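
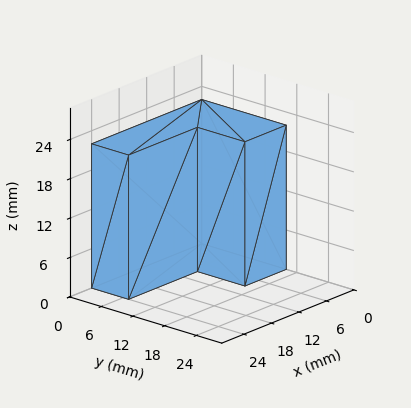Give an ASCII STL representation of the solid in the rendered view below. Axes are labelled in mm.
Reading the render: the shape is an L-shaped prism: outer 24 × 16 mm, arm thicknesses ≈ 7 mm (horizontal) and 9 mm (vertical), extruded 22 mm in z (dimensions read to the nearest mm from the axis ticks). For the STL, each face is triangulated and given an outward normal.

solid part
  facet normal 0.0000 0.0000 -1.0000
    outer loop
      vertex 24.0 7.0 0.0
      vertex 24.0 0.0 0.0
      vertex 0.0 0.0 0.0
    endloop
  endfacet
  facet normal 0.0000 0.0000 -1.0000
    outer loop
      vertex 9.0 7.0 0.0
      vertex 24.0 7.0 0.0
      vertex 0.0 0.0 0.0
    endloop
  endfacet
  facet normal 0.0000 0.0000 -1.0000
    outer loop
      vertex 9.0 16.0 0.0
      vertex 9.0 7.0 0.0
      vertex 0.0 0.0 0.0
    endloop
  endfacet
  facet normal 0.0000 0.0000 -1.0000
    outer loop
      vertex 0.0 16.0 0.0
      vertex 9.0 16.0 0.0
      vertex 0.0 0.0 0.0
    endloop
  endfacet
  facet normal 0.0000 0.0000 1.0000
    outer loop
      vertex 0.0 0.0 22.0
      vertex 24.0 0.0 22.0
      vertex 24.0 7.0 22.0
    endloop
  endfacet
  facet normal 0.0000 0.0000 1.0000
    outer loop
      vertex 0.0 0.0 22.0
      vertex 24.0 7.0 22.0
      vertex 9.0 7.0 22.0
    endloop
  endfacet
  facet normal 0.0000 0.0000 1.0000
    outer loop
      vertex 0.0 0.0 22.0
      vertex 9.0 7.0 22.0
      vertex 9.0 16.0 22.0
    endloop
  endfacet
  facet normal 0.0000 0.0000 1.0000
    outer loop
      vertex 0.0 0.0 22.0
      vertex 9.0 16.0 22.0
      vertex 0.0 16.0 22.0
    endloop
  endfacet
  facet normal 0.0000 -1.0000 0.0000
    outer loop
      vertex 0.0 0.0 0.0
      vertex 24.0 0.0 0.0
      vertex 24.0 0.0 22.0
    endloop
  endfacet
  facet normal 0.0000 -1.0000 0.0000
    outer loop
      vertex 0.0 0.0 0.0
      vertex 24.0 0.0 22.0
      vertex 0.0 0.0 22.0
    endloop
  endfacet
  facet normal 1.0000 0.0000 0.0000
    outer loop
      vertex 24.0 0.0 0.0
      vertex 24.0 7.0 0.0
      vertex 24.0 7.0 22.0
    endloop
  endfacet
  facet normal 1.0000 0.0000 0.0000
    outer loop
      vertex 24.0 0.0 0.0
      vertex 24.0 7.0 22.0
      vertex 24.0 0.0 22.0
    endloop
  endfacet
  facet normal 0.0000 1.0000 0.0000
    outer loop
      vertex 24.0 7.0 0.0
      vertex 9.0 7.0 0.0
      vertex 9.0 7.0 22.0
    endloop
  endfacet
  facet normal 0.0000 1.0000 0.0000
    outer loop
      vertex 24.0 7.0 0.0
      vertex 9.0 7.0 22.0
      vertex 24.0 7.0 22.0
    endloop
  endfacet
  facet normal 1.0000 0.0000 0.0000
    outer loop
      vertex 9.0 7.0 0.0
      vertex 9.0 16.0 0.0
      vertex 9.0 16.0 22.0
    endloop
  endfacet
  facet normal 1.0000 0.0000 0.0000
    outer loop
      vertex 9.0 7.0 0.0
      vertex 9.0 16.0 22.0
      vertex 9.0 7.0 22.0
    endloop
  endfacet
  facet normal 0.0000 1.0000 0.0000
    outer loop
      vertex 9.0 16.0 0.0
      vertex 0.0 16.0 0.0
      vertex 0.0 16.0 22.0
    endloop
  endfacet
  facet normal 0.0000 1.0000 0.0000
    outer loop
      vertex 9.0 16.0 0.0
      vertex 0.0 16.0 22.0
      vertex 9.0 16.0 22.0
    endloop
  endfacet
  facet normal -1.0000 0.0000 0.0000
    outer loop
      vertex 0.0 16.0 0.0
      vertex 0.0 0.0 0.0
      vertex 0.0 0.0 22.0
    endloop
  endfacet
  facet normal -1.0000 0.0000 0.0000
    outer loop
      vertex 0.0 16.0 0.0
      vertex 0.0 0.0 22.0
      vertex 0.0 16.0 22.0
    endloop
  endfacet
endsolid part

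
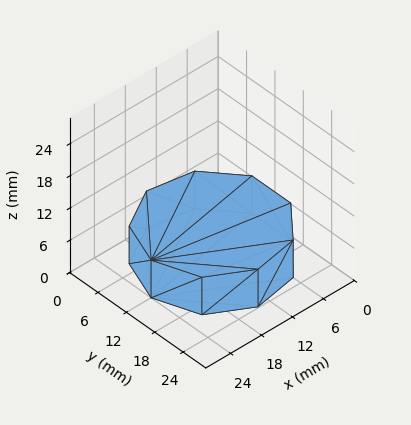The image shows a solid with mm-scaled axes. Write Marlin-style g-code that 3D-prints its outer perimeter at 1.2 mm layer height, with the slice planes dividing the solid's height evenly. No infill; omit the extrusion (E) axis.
Reading the render: the shape is a regular 9-sided prism (a cylinder approximated with 9 flat sides), circumscribed radius ≈ 12 mm, height ≈ 7 mm (dimensions read to the nearest mm from the axis ticks). For the g-code, the solid's height is divided into equal slices at the stated Δz and each level perimeter traced with G1 moves after a G0 lift.

; perimeter-only toolpath
G21 ; units = mm
G90 ; absolute positioning
G28 ; home
; layer 1
G0 Z1.2
G0 X24.0 Y12.0
G1 X21.2 Y19.7
G1 X14.1 Y23.8
G1 X6.0 Y22.4
G1 X0.7 Y16.1
G1 X0.7 Y7.9
G1 X6.0 Y1.6
G1 X14.1 Y0.2
G1 X21.2 Y4.3
G1 X24.0 Y12.0
; layer 2
G0 Z2.3
G0 X24.0 Y12.0
G1 X21.2 Y19.7
G1 X14.1 Y23.8
G1 X6.0 Y22.4
G1 X0.7 Y16.1
G1 X0.7 Y7.9
G1 X6.0 Y1.6
G1 X14.1 Y0.2
G1 X21.2 Y4.3
G1 X24.0 Y12.0
; layer 3
G0 Z3.5
G0 X24.0 Y12.0
G1 X21.2 Y19.7
G1 X14.1 Y23.8
G1 X6.0 Y22.4
G1 X0.7 Y16.1
G1 X0.7 Y7.9
G1 X6.0 Y1.6
G1 X14.1 Y0.2
G1 X21.2 Y4.3
G1 X24.0 Y12.0
; layer 4
G0 Z4.7
G0 X24.0 Y12.0
G1 X21.2 Y19.7
G1 X14.1 Y23.8
G1 X6.0 Y22.4
G1 X0.7 Y16.1
G1 X0.7 Y7.9
G1 X6.0 Y1.6
G1 X14.1 Y0.2
G1 X21.2 Y4.3
G1 X24.0 Y12.0
; layer 5
G0 Z5.8
G0 X24.0 Y12.0
G1 X21.2 Y19.7
G1 X14.1 Y23.8
G1 X6.0 Y22.4
G1 X0.7 Y16.1
G1 X0.7 Y7.9
G1 X6.0 Y1.6
G1 X14.1 Y0.2
G1 X21.2 Y4.3
G1 X24.0 Y12.0
; layer 6
G0 Z7.0
G0 X24.0 Y12.0
G1 X21.2 Y19.7
G1 X14.1 Y23.8
G1 X6.0 Y22.4
G1 X0.7 Y16.1
G1 X0.7 Y7.9
G1 X6.0 Y1.6
G1 X14.1 Y0.2
G1 X21.2 Y4.3
G1 X24.0 Y12.0
M2 ; end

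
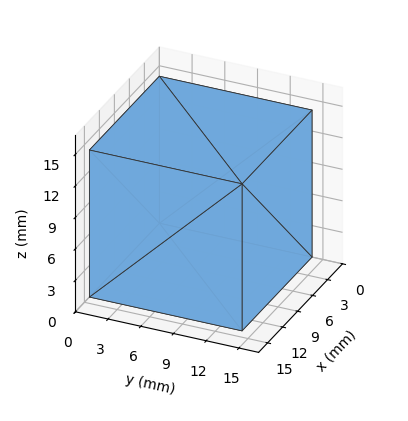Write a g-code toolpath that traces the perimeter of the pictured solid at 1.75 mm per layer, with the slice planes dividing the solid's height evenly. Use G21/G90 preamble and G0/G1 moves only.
Reading the render: the shape is a rectangular box, roughly 14 × 14 mm footprint and 14 mm tall (dimensions read to the nearest mm from the axis ticks). For the g-code, the solid's height is divided into equal slices at the stated Δz and each level perimeter traced with G1 moves after a G0 lift.

; perimeter-only toolpath
G21 ; units = mm
G90 ; absolute positioning
G28 ; home
; layer 1
G0 Z1.75
G0 X0.00 Y0.00
G1 X14.00 Y0.00
G1 X14.00 Y14.00
G1 X0.00 Y14.00
G1 X0.00 Y0.00
; layer 2
G0 Z3.50
G0 X0.00 Y0.00
G1 X14.00 Y0.00
G1 X14.00 Y14.00
G1 X0.00 Y14.00
G1 X0.00 Y0.00
; layer 3
G0 Z5.25
G0 X0.00 Y0.00
G1 X14.00 Y0.00
G1 X14.00 Y14.00
G1 X0.00 Y14.00
G1 X0.00 Y0.00
; layer 4
G0 Z7.00
G0 X0.00 Y0.00
G1 X14.00 Y0.00
G1 X14.00 Y14.00
G1 X0.00 Y14.00
G1 X0.00 Y0.00
; layer 5
G0 Z8.75
G0 X0.00 Y0.00
G1 X14.00 Y0.00
G1 X14.00 Y14.00
G1 X0.00 Y14.00
G1 X0.00 Y0.00
; layer 6
G0 Z10.50
G0 X0.00 Y0.00
G1 X14.00 Y0.00
G1 X14.00 Y14.00
G1 X0.00 Y14.00
G1 X0.00 Y0.00
; layer 7
G0 Z12.25
G0 X0.00 Y0.00
G1 X14.00 Y0.00
G1 X14.00 Y14.00
G1 X0.00 Y14.00
G1 X0.00 Y0.00
; layer 8
G0 Z14.00
G0 X0.00 Y0.00
G1 X14.00 Y0.00
G1 X14.00 Y14.00
G1 X0.00 Y14.00
G1 X0.00 Y0.00
M2 ; end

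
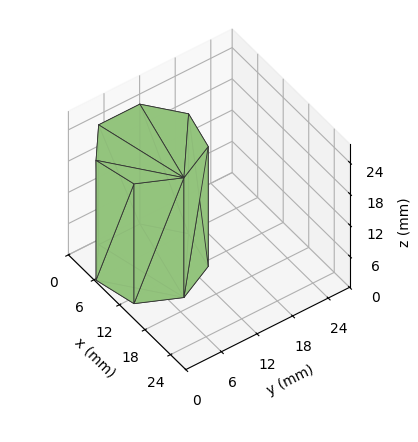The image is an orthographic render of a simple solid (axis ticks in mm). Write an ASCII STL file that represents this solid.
Reading the render: the shape is a regular 7-sided prism (a cylinder approximated with 7 flat sides), circumscribed radius ≈ 8 mm, height ≈ 23 mm (dimensions read to the nearest mm from the axis ticks). For the STL, each face is triangulated and given an outward normal.

solid part
  facet normal 0.0000 0.0000 -1.0000
    outer loop
      vertex 6.220 15.799 0.000
      vertex 12.988 14.255 0.000
      vertex 16.000 8.000 0.000
    endloop
  endfacet
  facet normal 0.0000 0.0000 -1.0000
    outer loop
      vertex 0.792 11.471 0.000
      vertex 6.220 15.799 0.000
      vertex 16.000 8.000 0.000
    endloop
  endfacet
  facet normal 0.0000 0.0000 -1.0000
    outer loop
      vertex 0.792 4.529 0.000
      vertex 0.792 11.471 0.000
      vertex 16.000 8.000 0.000
    endloop
  endfacet
  facet normal 0.0000 0.0000 -1.0000
    outer loop
      vertex 6.220 0.201 0.000
      vertex 0.792 4.529 0.000
      vertex 16.000 8.000 0.000
    endloop
  endfacet
  facet normal 0.0000 0.0000 -1.0000
    outer loop
      vertex 12.988 1.745 0.000
      vertex 6.220 0.201 0.000
      vertex 16.000 8.000 0.000
    endloop
  endfacet
  facet normal 0.0000 0.0000 1.0000
    outer loop
      vertex 16.000 8.000 23.000
      vertex 12.988 14.255 23.000
      vertex 6.220 15.799 23.000
    endloop
  endfacet
  facet normal 0.0000 0.0000 1.0000
    outer loop
      vertex 16.000 8.000 23.000
      vertex 6.220 15.799 23.000
      vertex 0.792 11.471 23.000
    endloop
  endfacet
  facet normal 0.0000 0.0000 1.0000
    outer loop
      vertex 16.000 8.000 23.000
      vertex 0.792 11.471 23.000
      vertex 0.792 4.529 23.000
    endloop
  endfacet
  facet normal 0.0000 0.0000 1.0000
    outer loop
      vertex 16.000 8.000 23.000
      vertex 0.792 4.529 23.000
      vertex 6.220 0.201 23.000
    endloop
  endfacet
  facet normal 0.0000 0.0000 1.0000
    outer loop
      vertex 16.000 8.000 23.000
      vertex 6.220 0.201 23.000
      vertex 12.988 1.745 23.000
    endloop
  endfacet
  facet normal 0.9010 0.4339 0.0000
    outer loop
      vertex 16.000 8.000 0.000
      vertex 12.988 14.255 0.000
      vertex 12.988 14.255 23.000
    endloop
  endfacet
  facet normal 0.9010 0.4339 0.0000
    outer loop
      vertex 16.000 8.000 0.000
      vertex 12.988 14.255 23.000
      vertex 16.000 8.000 23.000
    endloop
  endfacet
  facet normal 0.2224 0.9750 0.0000
    outer loop
      vertex 12.988 14.255 0.000
      vertex 6.220 15.799 0.000
      vertex 6.220 15.799 23.000
    endloop
  endfacet
  facet normal 0.2224 0.9750 0.0000
    outer loop
      vertex 12.988 14.255 0.000
      vertex 6.220 15.799 23.000
      vertex 12.988 14.255 23.000
    endloop
  endfacet
  facet normal -0.6234 0.7819 0.0000
    outer loop
      vertex 6.220 15.799 0.000
      vertex 0.792 11.471 0.000
      vertex 0.792 11.471 23.000
    endloop
  endfacet
  facet normal -0.6234 0.7819 0.0000
    outer loop
      vertex 6.220 15.799 0.000
      vertex 0.792 11.471 23.000
      vertex 6.220 15.799 23.000
    endloop
  endfacet
  facet normal -1.0000 0.0000 0.0000
    outer loop
      vertex 0.792 11.471 0.000
      vertex 0.792 4.529 0.000
      vertex 0.792 4.529 23.000
    endloop
  endfacet
  facet normal -1.0000 0.0000 0.0000
    outer loop
      vertex 0.792 11.471 0.000
      vertex 0.792 4.529 23.000
      vertex 0.792 11.471 23.000
    endloop
  endfacet
  facet normal -0.6234 -0.7819 0.0000
    outer loop
      vertex 0.792 4.529 0.000
      vertex 6.220 0.201 0.000
      vertex 6.220 0.201 23.000
    endloop
  endfacet
  facet normal -0.6234 -0.7819 0.0000
    outer loop
      vertex 0.792 4.529 0.000
      vertex 6.220 0.201 23.000
      vertex 0.792 4.529 23.000
    endloop
  endfacet
  facet normal 0.2224 -0.9750 0.0000
    outer loop
      vertex 6.220 0.201 0.000
      vertex 12.988 1.745 0.000
      vertex 12.988 1.745 23.000
    endloop
  endfacet
  facet normal 0.2224 -0.9750 0.0000
    outer loop
      vertex 6.220 0.201 0.000
      vertex 12.988 1.745 23.000
      vertex 6.220 0.201 23.000
    endloop
  endfacet
  facet normal 0.9010 -0.4339 0.0000
    outer loop
      vertex 12.988 1.745 0.000
      vertex 16.000 8.000 0.000
      vertex 16.000 8.000 23.000
    endloop
  endfacet
  facet normal 0.9010 -0.4339 0.0000
    outer loop
      vertex 12.988 1.745 0.000
      vertex 16.000 8.000 23.000
      vertex 12.988 1.745 23.000
    endloop
  endfacet
endsolid part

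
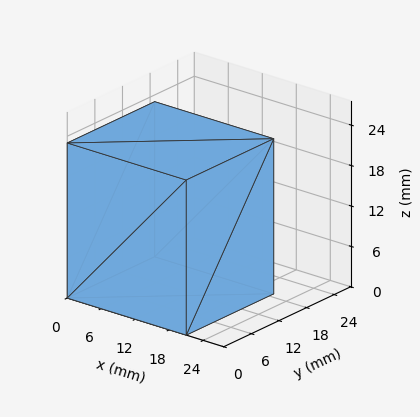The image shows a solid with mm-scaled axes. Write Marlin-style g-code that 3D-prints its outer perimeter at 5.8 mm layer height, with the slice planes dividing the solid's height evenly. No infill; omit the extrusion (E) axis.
Reading the render: the shape is a rectangular box, roughly 21 × 19 mm footprint and 23 mm tall (dimensions read to the nearest mm from the axis ticks). For the g-code, the solid's height is divided into equal slices at the stated Δz and each level perimeter traced with G1 moves after a G0 lift.

; perimeter-only toolpath
G21 ; units = mm
G90 ; absolute positioning
G28 ; home
; layer 1
G0 Z5.8
G0 X0.0 Y0.0
G1 X21.0 Y0.0
G1 X21.0 Y19.0
G1 X0.0 Y19.0
G1 X0.0 Y0.0
; layer 2
G0 Z11.5
G0 X0.0 Y0.0
G1 X21.0 Y0.0
G1 X21.0 Y19.0
G1 X0.0 Y19.0
G1 X0.0 Y0.0
; layer 3
G0 Z17.2
G0 X0.0 Y0.0
G1 X21.0 Y0.0
G1 X21.0 Y19.0
G1 X0.0 Y19.0
G1 X0.0 Y0.0
; layer 4
G0 Z23.0
G0 X0.0 Y0.0
G1 X21.0 Y0.0
G1 X21.0 Y19.0
G1 X0.0 Y19.0
G1 X0.0 Y0.0
M2 ; end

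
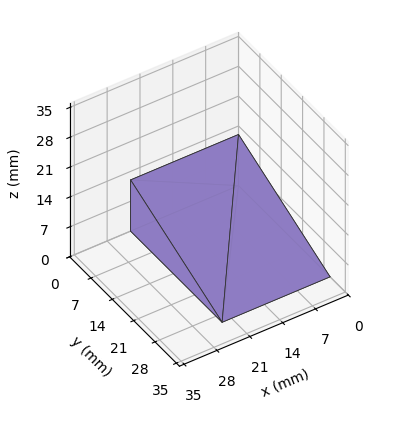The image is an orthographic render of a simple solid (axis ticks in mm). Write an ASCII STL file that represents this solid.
Reading the render: the shape is a wedge (ramp): 23 × 30 mm base, rising to 12 mm along the y=0 edge and sloping linearly to z=0 at y=30 (dimensions read to the nearest mm from the axis ticks). For the STL, each face is triangulated and given an outward normal.

solid part
  facet normal 0.0000 0.0000 -1.0000
    outer loop
      vertex 23.000 30.000 0.000
      vertex 23.000 0.000 0.000
      vertex 0.000 0.000 0.000
    endloop
  endfacet
  facet normal 0.0000 0.0000 -1.0000
    outer loop
      vertex 0.000 30.000 0.000
      vertex 23.000 30.000 0.000
      vertex 0.000 0.000 0.000
    endloop
  endfacet
  facet normal 0.0000 -1.0000 0.0000
    outer loop
      vertex 0.000 0.000 0.000
      vertex 23.000 0.000 0.000
      vertex 23.000 0.000 12.000
    endloop
  endfacet
  facet normal 0.0000 -1.0000 0.0000
    outer loop
      vertex 0.000 0.000 0.000
      vertex 23.000 0.000 12.000
      vertex 0.000 0.000 12.000
    endloop
  endfacet
  facet normal 0.0000 0.3714 0.9285
    outer loop
      vertex 0.000 0.000 12.000
      vertex 23.000 0.000 12.000
      vertex 23.000 30.000 0.000
    endloop
  endfacet
  facet normal 0.0000 0.3714 0.9285
    outer loop
      vertex 0.000 0.000 12.000
      vertex 23.000 30.000 0.000
      vertex 0.000 30.000 0.000
    endloop
  endfacet
  facet normal -1.0000 0.0000 0.0000
    outer loop
      vertex 0.000 0.000 12.000
      vertex 0.000 30.000 0.000
      vertex 0.000 0.000 0.000
    endloop
  endfacet
  facet normal 1.0000 0.0000 0.0000
    outer loop
      vertex 23.000 0.000 0.000
      vertex 23.000 30.000 0.000
      vertex 23.000 0.000 12.000
    endloop
  endfacet
endsolid part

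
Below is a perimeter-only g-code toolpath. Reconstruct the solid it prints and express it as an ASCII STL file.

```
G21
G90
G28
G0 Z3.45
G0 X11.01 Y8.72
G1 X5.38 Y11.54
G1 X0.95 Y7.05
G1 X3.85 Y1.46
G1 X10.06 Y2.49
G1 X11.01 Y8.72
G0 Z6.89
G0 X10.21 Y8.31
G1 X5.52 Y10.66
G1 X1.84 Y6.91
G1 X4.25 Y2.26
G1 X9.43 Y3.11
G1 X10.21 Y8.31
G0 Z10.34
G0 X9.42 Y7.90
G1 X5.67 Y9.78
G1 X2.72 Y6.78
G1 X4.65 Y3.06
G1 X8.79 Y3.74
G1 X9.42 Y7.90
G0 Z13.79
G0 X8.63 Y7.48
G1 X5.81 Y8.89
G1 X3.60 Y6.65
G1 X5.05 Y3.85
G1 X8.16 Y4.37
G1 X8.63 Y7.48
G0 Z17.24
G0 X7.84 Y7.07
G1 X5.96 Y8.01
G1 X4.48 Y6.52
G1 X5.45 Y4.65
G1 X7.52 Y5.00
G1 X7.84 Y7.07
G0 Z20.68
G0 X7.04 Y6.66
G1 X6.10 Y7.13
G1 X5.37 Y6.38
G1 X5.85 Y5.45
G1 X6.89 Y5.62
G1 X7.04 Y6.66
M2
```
solid part
  facet normal 0.0000 0.0000 -1.0000
    outer loop
      vertex 0.07 7.18 0.00
      vertex 5.23 12.42 0.00
      vertex 11.80 9.13 0.00
    endloop
  endfacet
  facet normal 0.0000 0.0000 -1.0000
    outer loop
      vertex 3.45 0.66 0.00
      vertex 0.07 7.18 0.00
      vertex 11.80 9.13 0.00
    endloop
  endfacet
  facet normal 0.0000 0.0000 -1.0000
    outer loop
      vertex 10.70 1.86 0.00
      vertex 3.45 0.66 0.00
      vertex 11.80 9.13 0.00
    endloop
  endfacet
  facet normal 0.4382 0.8751 0.2052
    outer loop
      vertex 11.80 9.13 0.00
      vertex 5.23 12.42 0.00
      vertex 6.25 6.25 24.13
    endloop
  endfacet
  facet normal -0.6974 0.6867 0.2051
    outer loop
      vertex 5.23 12.42 0.00
      vertex 0.07 7.18 0.00
      vertex 6.25 6.25 24.13
    endloop
  endfacet
  facet normal -0.8689 -0.4504 0.2052
    outer loop
      vertex 0.07 7.18 0.00
      vertex 3.45 0.66 0.00
      vertex 6.25 6.25 24.13
    endloop
  endfacet
  facet normal 0.1598 -0.9656 0.2051
    outer loop
      vertex 3.45 0.66 0.00
      vertex 10.70 1.86 0.00
      vertex 6.25 6.25 24.13
    endloop
  endfacet
  facet normal 0.9677 -0.1464 0.2051
    outer loop
      vertex 10.70 1.86 0.00
      vertex 11.80 9.13 0.00
      vertex 6.25 6.25 24.13
    endloop
  endfacet
endsolid part

The G0 Z moves step by Δz≈3.45 mm. The G1 loops shrink linearly with z, so the solid tapers from its base footprint up to z≈24.1. Closing with a flat bottom cap and the tapered top and triangulating gives 8 facets — a regular 5-sided pyramid, base circumscribed radius ≈ 6.25 mm, apex at z ≈ 24.1 mm.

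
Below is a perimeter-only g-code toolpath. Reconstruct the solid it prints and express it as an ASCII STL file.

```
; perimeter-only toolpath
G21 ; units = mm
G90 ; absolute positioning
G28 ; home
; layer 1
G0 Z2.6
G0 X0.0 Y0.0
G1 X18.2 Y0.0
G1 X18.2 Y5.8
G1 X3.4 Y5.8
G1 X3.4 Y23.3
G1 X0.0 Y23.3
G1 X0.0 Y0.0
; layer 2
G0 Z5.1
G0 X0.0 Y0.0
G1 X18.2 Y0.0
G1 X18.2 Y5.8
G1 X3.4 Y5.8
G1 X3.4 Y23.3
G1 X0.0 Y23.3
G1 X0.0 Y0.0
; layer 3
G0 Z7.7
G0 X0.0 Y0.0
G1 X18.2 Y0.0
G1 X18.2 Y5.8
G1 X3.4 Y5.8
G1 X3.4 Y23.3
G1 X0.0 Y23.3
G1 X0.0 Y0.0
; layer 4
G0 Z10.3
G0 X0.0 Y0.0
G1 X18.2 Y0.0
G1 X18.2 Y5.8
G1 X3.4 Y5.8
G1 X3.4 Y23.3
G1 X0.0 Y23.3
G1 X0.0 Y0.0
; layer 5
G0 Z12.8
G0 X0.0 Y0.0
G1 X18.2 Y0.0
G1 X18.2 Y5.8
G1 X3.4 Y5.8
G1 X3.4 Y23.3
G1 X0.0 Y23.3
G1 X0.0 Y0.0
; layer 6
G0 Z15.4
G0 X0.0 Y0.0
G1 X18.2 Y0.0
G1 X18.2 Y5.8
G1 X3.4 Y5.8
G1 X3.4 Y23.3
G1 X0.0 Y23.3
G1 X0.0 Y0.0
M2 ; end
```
solid part
  facet normal 0.0000 0.0000 -1.0000
    outer loop
      vertex 18.2 5.8 0.0
      vertex 18.2 0.0 0.0
      vertex 0.0 0.0 0.0
    endloop
  endfacet
  facet normal 0.0000 0.0000 -1.0000
    outer loop
      vertex 3.4 5.8 0.0
      vertex 18.2 5.8 0.0
      vertex 0.0 0.0 0.0
    endloop
  endfacet
  facet normal 0.0000 0.0000 -1.0000
    outer loop
      vertex 3.4 23.3 0.0
      vertex 3.4 5.8 0.0
      vertex 0.0 0.0 0.0
    endloop
  endfacet
  facet normal 0.0000 0.0000 -1.0000
    outer loop
      vertex 0.0 23.3 0.0
      vertex 3.4 23.3 0.0
      vertex 0.0 0.0 0.0
    endloop
  endfacet
  facet normal 0.0000 0.0000 1.0000
    outer loop
      vertex 0.0 0.0 15.4
      vertex 18.2 0.0 15.4
      vertex 18.2 5.8 15.4
    endloop
  endfacet
  facet normal 0.0000 0.0000 1.0000
    outer loop
      vertex 0.0 0.0 15.4
      vertex 18.2 5.8 15.4
      vertex 3.4 5.8 15.4
    endloop
  endfacet
  facet normal 0.0000 0.0000 1.0000
    outer loop
      vertex 0.0 0.0 15.4
      vertex 3.4 5.8 15.4
      vertex 3.4 23.3 15.4
    endloop
  endfacet
  facet normal 0.0000 0.0000 1.0000
    outer loop
      vertex 0.0 0.0 15.4
      vertex 3.4 23.3 15.4
      vertex 0.0 23.3 15.4
    endloop
  endfacet
  facet normal 0.0000 -1.0000 0.0000
    outer loop
      vertex 0.0 0.0 0.0
      vertex 18.2 0.0 0.0
      vertex 18.2 0.0 15.4
    endloop
  endfacet
  facet normal 0.0000 -1.0000 0.0000
    outer loop
      vertex 0.0 0.0 0.0
      vertex 18.2 0.0 15.4
      vertex 0.0 0.0 15.4
    endloop
  endfacet
  facet normal 1.0000 0.0000 0.0000
    outer loop
      vertex 18.2 0.0 0.0
      vertex 18.2 5.8 0.0
      vertex 18.2 5.8 15.4
    endloop
  endfacet
  facet normal 1.0000 0.0000 0.0000
    outer loop
      vertex 18.2 0.0 0.0
      vertex 18.2 5.8 15.4
      vertex 18.2 0.0 15.4
    endloop
  endfacet
  facet normal 0.0000 1.0000 0.0000
    outer loop
      vertex 18.2 5.8 0.0
      vertex 3.4 5.8 0.0
      vertex 3.4 5.8 15.4
    endloop
  endfacet
  facet normal 0.0000 1.0000 0.0000
    outer loop
      vertex 18.2 5.8 0.0
      vertex 3.4 5.8 15.4
      vertex 18.2 5.8 15.4
    endloop
  endfacet
  facet normal 1.0000 0.0000 0.0000
    outer loop
      vertex 3.4 5.8 0.0
      vertex 3.4 23.3 0.0
      vertex 3.4 23.3 15.4
    endloop
  endfacet
  facet normal 1.0000 0.0000 0.0000
    outer loop
      vertex 3.4 5.8 0.0
      vertex 3.4 23.3 15.4
      vertex 3.4 5.8 15.4
    endloop
  endfacet
  facet normal 0.0000 1.0000 0.0000
    outer loop
      vertex 3.4 23.3 0.0
      vertex 0.0 23.3 0.0
      vertex 0.0 23.3 15.4
    endloop
  endfacet
  facet normal 0.0000 1.0000 0.0000
    outer loop
      vertex 3.4 23.3 0.0
      vertex 0.0 23.3 15.4
      vertex 3.4 23.3 15.4
    endloop
  endfacet
  facet normal -1.0000 0.0000 0.0000
    outer loop
      vertex 0.0 23.3 0.0
      vertex 0.0 0.0 0.0
      vertex 0.0 0.0 15.4
    endloop
  endfacet
  facet normal -1.0000 0.0000 0.0000
    outer loop
      vertex 0.0 23.3 0.0
      vertex 0.0 0.0 15.4
      vertex 0.0 23.3 15.4
    endloop
  endfacet
endsolid part

The G0 Z moves step by Δz≈2.6 mm. Every layer's G1 loop is the same polygon, so the solid is a straight extrusion of it from z=0 to z≈15.4. Closing with flat bottom and top caps and triangulating gives 20 facets — an L-shaped prism: outer 18.2 × 23.3 mm, arm thicknesses ≈ 5.8 mm (horizontal) and 3.4 mm (vertical), extruded 15.4 mm in z.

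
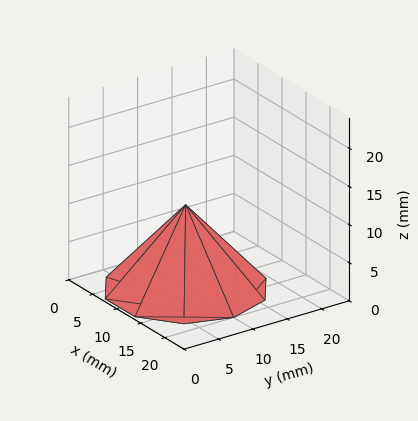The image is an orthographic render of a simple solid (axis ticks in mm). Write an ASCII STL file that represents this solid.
Reading the render: the shape is a regular 10-sided pyramid, base circumscribed radius ≈ 10 mm, apex at z ≈ 11 mm (dimensions read to the nearest mm from the axis ticks). For the STL, each face is triangulated and given an outward normal.

solid part
  facet normal 0.0000 0.0000 -1.0000
    outer loop
      vertex 13.090 19.511 0.000
      vertex 18.090 15.878 0.000
      vertex 20.000 10.000 0.000
    endloop
  endfacet
  facet normal 0.0000 0.0000 -1.0000
    outer loop
      vertex 6.910 19.511 0.000
      vertex 13.090 19.511 0.000
      vertex 20.000 10.000 0.000
    endloop
  endfacet
  facet normal 0.0000 0.0000 -1.0000
    outer loop
      vertex 1.910 15.878 0.000
      vertex 6.910 19.511 0.000
      vertex 20.000 10.000 0.000
    endloop
  endfacet
  facet normal 0.0000 0.0000 -1.0000
    outer loop
      vertex 0.000 10.000 0.000
      vertex 1.910 15.878 0.000
      vertex 20.000 10.000 0.000
    endloop
  endfacet
  facet normal 0.0000 0.0000 -1.0000
    outer loop
      vertex 1.910 4.122 0.000
      vertex 0.000 10.000 0.000
      vertex 20.000 10.000 0.000
    endloop
  endfacet
  facet normal 0.0000 0.0000 -1.0000
    outer loop
      vertex 6.910 0.489 0.000
      vertex 1.910 4.122 0.000
      vertex 20.000 10.000 0.000
    endloop
  endfacet
  facet normal 0.0000 0.0000 -1.0000
    outer loop
      vertex 13.090 0.489 0.000
      vertex 6.910 0.489 0.000
      vertex 20.000 10.000 0.000
    endloop
  endfacet
  facet normal 0.0000 0.0000 -1.0000
    outer loop
      vertex 18.090 4.122 0.000
      vertex 13.090 0.489 0.000
      vertex 20.000 10.000 0.000
    endloop
  endfacet
  facet normal 0.7194 0.2338 0.6540
    outer loop
      vertex 20.000 10.000 0.000
      vertex 18.090 15.878 0.000
      vertex 10.000 10.000 11.000
    endloop
  endfacet
  facet normal 0.4447 0.6120 0.6540
    outer loop
      vertex 18.090 15.878 0.000
      vertex 13.090 19.511 0.000
      vertex 10.000 10.000 11.000
    endloop
  endfacet
  facet normal 0.0000 0.7564 0.6541
    outer loop
      vertex 13.090 19.511 0.000
      vertex 6.910 19.511 0.000
      vertex 10.000 10.000 11.000
    endloop
  endfacet
  facet normal -0.4447 0.6120 0.6540
    outer loop
      vertex 6.910 19.511 0.000
      vertex 1.910 15.878 0.000
      vertex 10.000 10.000 11.000
    endloop
  endfacet
  facet normal -0.7194 0.2338 0.6540
    outer loop
      vertex 1.910 15.878 0.000
      vertex 0.000 10.000 0.000
      vertex 10.000 10.000 11.000
    endloop
  endfacet
  facet normal -0.7194 -0.2338 0.6540
    outer loop
      vertex 0.000 10.000 0.000
      vertex 1.910 4.122 0.000
      vertex 10.000 10.000 11.000
    endloop
  endfacet
  facet normal -0.4447 -0.6120 0.6540
    outer loop
      vertex 1.910 4.122 0.000
      vertex 6.910 0.489 0.000
      vertex 10.000 10.000 11.000
    endloop
  endfacet
  facet normal 0.0000 -0.7564 0.6541
    outer loop
      vertex 6.910 0.489 0.000
      vertex 13.090 0.489 0.000
      vertex 10.000 10.000 11.000
    endloop
  endfacet
  facet normal 0.4447 -0.6120 0.6540
    outer loop
      vertex 13.090 0.489 0.000
      vertex 18.090 4.122 0.000
      vertex 10.000 10.000 11.000
    endloop
  endfacet
  facet normal 0.7194 -0.2338 0.6540
    outer loop
      vertex 18.090 4.122 0.000
      vertex 20.000 10.000 0.000
      vertex 10.000 10.000 11.000
    endloop
  endfacet
endsolid part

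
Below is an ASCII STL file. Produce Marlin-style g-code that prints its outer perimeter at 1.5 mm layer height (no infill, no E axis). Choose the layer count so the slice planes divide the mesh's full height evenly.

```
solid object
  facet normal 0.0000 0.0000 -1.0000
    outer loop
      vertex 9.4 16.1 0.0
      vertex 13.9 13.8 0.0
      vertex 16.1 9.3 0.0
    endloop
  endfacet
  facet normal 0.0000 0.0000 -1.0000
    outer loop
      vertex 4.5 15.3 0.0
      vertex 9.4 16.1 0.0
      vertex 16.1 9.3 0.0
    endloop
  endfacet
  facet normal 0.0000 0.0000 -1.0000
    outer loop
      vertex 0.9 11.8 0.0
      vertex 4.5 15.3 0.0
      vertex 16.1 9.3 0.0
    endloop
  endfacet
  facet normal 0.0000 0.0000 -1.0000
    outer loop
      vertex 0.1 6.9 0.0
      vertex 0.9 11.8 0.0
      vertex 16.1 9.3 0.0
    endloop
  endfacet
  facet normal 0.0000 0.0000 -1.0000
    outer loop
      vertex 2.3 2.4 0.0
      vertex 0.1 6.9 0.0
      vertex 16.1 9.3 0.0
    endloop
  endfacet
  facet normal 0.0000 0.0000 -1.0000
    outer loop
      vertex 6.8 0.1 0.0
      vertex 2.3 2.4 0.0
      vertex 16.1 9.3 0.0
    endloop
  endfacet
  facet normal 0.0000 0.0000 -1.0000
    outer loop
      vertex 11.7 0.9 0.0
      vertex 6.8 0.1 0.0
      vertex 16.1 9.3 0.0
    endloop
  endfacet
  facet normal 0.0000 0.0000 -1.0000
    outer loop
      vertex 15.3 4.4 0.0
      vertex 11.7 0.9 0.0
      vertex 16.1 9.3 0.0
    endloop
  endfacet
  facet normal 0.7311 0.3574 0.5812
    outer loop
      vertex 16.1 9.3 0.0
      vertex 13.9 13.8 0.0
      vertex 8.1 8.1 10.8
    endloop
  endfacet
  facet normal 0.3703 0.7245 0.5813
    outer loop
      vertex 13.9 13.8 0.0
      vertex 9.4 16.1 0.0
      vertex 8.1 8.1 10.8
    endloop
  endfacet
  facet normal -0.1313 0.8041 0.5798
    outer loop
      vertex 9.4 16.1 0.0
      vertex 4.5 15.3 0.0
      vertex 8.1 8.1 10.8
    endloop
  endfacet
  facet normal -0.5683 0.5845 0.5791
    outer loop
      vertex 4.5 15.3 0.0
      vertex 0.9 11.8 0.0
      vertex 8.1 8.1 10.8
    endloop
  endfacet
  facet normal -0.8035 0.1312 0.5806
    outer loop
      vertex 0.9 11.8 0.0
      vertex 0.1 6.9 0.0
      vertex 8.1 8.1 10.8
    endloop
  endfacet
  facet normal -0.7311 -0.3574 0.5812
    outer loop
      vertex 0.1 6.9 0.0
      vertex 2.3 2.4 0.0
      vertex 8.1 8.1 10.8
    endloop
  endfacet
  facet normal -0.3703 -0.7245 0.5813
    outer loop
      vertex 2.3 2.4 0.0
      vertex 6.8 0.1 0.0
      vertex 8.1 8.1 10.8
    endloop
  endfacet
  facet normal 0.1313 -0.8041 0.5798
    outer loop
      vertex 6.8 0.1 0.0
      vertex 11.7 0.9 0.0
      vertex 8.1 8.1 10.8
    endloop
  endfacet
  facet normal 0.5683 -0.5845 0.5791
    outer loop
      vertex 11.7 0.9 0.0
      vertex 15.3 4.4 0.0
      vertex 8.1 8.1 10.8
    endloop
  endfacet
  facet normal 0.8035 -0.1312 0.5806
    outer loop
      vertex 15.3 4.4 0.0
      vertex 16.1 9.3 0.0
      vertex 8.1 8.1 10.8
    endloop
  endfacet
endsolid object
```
; perimeter-only toolpath
G21 ; units = mm
G90 ; absolute positioning
G28 ; home
; layer 1
G0 Z1.5
G0 X15.0 Y9.1
G1 X13.1 Y13.0
G1 X9.2 Y15.0
G1 X5.0 Y14.3
G1 X1.9 Y11.3
G1 X1.2 Y7.1
G1 X3.1 Y3.2
G1 X7.0 Y1.2
G1 X11.2 Y1.9
G1 X14.3 Y4.9
G1 X15.0 Y9.1
; layer 2
G0 Z3.1
G0 X13.8 Y9.0
G1 X12.2 Y12.2
G1 X9.0 Y13.8
G1 X5.5 Y13.2
G1 X3.0 Y10.7
G1 X2.4 Y7.2
G1 X4.0 Y4.0
G1 X7.2 Y2.4
G1 X10.7 Y3.0
G1 X13.2 Y5.5
G1 X13.8 Y9.0
; layer 3
G0 Z4.6
G0 X12.7 Y8.8
G1 X11.4 Y11.4
G1 X8.8 Y12.7
G1 X6.0 Y12.2
G1 X4.0 Y10.2
G1 X3.5 Y7.4
G1 X4.8 Y4.8
G1 X7.4 Y3.5
G1 X10.2 Y4.0
G1 X12.2 Y6.0
G1 X12.7 Y8.8
; layer 4
G0 Z6.2
G0 X11.5 Y8.6
G1 X10.6 Y10.5
G1 X8.7 Y11.5
G1 X6.6 Y11.2
G1 X5.0 Y9.7
G1 X4.7 Y7.6
G1 X5.6 Y5.7
G1 X7.5 Y4.7
G1 X9.6 Y5.0
G1 X11.2 Y6.5
G1 X11.5 Y8.6
; layer 5
G0 Z7.7
G0 X10.4 Y8.4
G1 X9.8 Y9.7
G1 X8.5 Y10.4
G1 X7.1 Y10.2
G1 X6.0 Y9.2
G1 X5.8 Y7.8
G1 X6.4 Y6.5
G1 X7.7 Y5.8
G1 X9.1 Y6.0
G1 X10.2 Y7.0
G1 X10.4 Y8.4
; layer 6
G0 Z9.3
G0 X9.2 Y8.3
G1 X8.9 Y8.9
G1 X8.3 Y9.2
G1 X7.6 Y9.1
G1 X7.1 Y8.6
G1 X7.0 Y7.9
G1 X7.3 Y7.3
G1 X7.9 Y7.0
G1 X8.6 Y7.1
G1 X9.1 Y7.6
G1 X9.2 Y8.3
M2 ; end

The solid is a regular 10-sided pyramid, base circumscribed radius ≈ 8.1 mm, apex at z ≈ 10.8 mm. Slicing at Δz = 1.5 mm — 7 equal slices spanning the solid's height, so layer i sits at z = i·h/7 — gives 6 non-empty perimeters. Each is a 10-segment closed polygon; G0 lifts to the layer z and rapids to the start vertex, then G1 traces the edges. The cross-section shrinks linearly with z (the slice at the apex is degenerate and omitted).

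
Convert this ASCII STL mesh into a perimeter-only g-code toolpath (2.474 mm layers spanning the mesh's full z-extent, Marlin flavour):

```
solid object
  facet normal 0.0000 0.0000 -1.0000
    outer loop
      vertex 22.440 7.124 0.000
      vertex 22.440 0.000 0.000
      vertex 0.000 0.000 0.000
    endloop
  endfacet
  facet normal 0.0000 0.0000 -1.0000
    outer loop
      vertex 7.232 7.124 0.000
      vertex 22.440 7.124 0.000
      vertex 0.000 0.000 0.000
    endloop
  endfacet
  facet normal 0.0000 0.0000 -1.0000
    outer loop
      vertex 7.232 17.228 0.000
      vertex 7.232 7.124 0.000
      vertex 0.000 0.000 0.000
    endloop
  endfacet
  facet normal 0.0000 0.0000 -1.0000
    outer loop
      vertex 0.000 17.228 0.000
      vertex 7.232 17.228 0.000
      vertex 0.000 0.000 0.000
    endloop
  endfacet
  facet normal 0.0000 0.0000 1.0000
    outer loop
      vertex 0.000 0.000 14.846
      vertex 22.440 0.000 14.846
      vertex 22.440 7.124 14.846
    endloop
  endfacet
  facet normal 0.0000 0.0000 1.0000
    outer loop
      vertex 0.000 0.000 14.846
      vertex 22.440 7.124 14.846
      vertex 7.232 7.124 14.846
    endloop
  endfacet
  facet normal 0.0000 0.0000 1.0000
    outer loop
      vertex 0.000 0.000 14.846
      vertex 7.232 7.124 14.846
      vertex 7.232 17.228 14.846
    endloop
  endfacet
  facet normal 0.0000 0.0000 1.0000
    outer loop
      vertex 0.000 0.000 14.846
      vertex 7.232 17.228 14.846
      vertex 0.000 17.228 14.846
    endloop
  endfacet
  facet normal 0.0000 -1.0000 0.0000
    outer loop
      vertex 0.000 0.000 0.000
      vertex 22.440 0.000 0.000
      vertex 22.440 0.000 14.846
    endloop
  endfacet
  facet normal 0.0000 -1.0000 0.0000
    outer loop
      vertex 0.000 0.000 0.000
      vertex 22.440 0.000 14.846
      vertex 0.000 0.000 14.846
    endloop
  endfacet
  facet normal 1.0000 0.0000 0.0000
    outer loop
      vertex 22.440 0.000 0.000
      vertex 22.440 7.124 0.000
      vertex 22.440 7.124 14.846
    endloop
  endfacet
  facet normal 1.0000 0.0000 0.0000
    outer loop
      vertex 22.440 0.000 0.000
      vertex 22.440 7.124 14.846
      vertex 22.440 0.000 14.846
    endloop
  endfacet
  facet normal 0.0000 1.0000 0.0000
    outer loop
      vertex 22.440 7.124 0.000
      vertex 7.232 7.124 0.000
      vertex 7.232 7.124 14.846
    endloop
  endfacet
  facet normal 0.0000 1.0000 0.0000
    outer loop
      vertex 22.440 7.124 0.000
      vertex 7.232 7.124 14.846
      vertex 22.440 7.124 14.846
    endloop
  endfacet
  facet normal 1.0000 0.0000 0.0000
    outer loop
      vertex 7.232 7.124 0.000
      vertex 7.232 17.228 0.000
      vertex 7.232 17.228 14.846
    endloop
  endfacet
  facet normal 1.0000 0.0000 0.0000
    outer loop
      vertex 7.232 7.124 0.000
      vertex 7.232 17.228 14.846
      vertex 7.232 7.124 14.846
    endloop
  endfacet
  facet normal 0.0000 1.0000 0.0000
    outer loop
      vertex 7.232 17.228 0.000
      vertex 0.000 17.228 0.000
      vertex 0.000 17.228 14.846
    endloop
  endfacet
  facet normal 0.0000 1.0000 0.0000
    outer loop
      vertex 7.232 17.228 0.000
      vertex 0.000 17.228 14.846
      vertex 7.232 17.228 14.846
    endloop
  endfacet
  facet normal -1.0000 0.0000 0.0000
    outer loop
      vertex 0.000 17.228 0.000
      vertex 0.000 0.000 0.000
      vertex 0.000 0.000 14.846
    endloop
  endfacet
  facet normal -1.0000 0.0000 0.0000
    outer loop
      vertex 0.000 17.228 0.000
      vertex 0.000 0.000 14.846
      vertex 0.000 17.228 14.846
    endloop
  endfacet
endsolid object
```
; perimeter-only toolpath
G21 ; units = mm
G90 ; absolute positioning
G28 ; home
; layer 1
G0 Z2.474
G0 X0.000 Y0.000
G1 X22.440 Y0.000
G1 X22.440 Y7.124
G1 X7.232 Y7.124
G1 X7.232 Y17.228
G1 X0.000 Y17.228
G1 X0.000 Y0.000
; layer 2
G0 Z4.949
G0 X0.000 Y0.000
G1 X22.440 Y0.000
G1 X22.440 Y7.124
G1 X7.232 Y7.124
G1 X7.232 Y17.228
G1 X0.000 Y17.228
G1 X0.000 Y0.000
; layer 3
G0 Z7.423
G0 X0.000 Y0.000
G1 X22.440 Y0.000
G1 X22.440 Y7.124
G1 X7.232 Y7.124
G1 X7.232 Y17.228
G1 X0.000 Y17.228
G1 X0.000 Y0.000
; layer 4
G0 Z9.897
G0 X0.000 Y0.000
G1 X22.440 Y0.000
G1 X22.440 Y7.124
G1 X7.232 Y7.124
G1 X7.232 Y17.228
G1 X0.000 Y17.228
G1 X0.000 Y0.000
; layer 5
G0 Z12.372
G0 X0.000 Y0.000
G1 X22.440 Y0.000
G1 X22.440 Y7.124
G1 X7.232 Y7.124
G1 X7.232 Y17.228
G1 X0.000 Y17.228
G1 X0.000 Y0.000
; layer 6
G0 Z14.846
G0 X0.000 Y0.000
G1 X22.440 Y0.000
G1 X22.440 Y7.124
G1 X7.232 Y7.124
G1 X7.232 Y17.228
G1 X0.000 Y17.228
G1 X0.000 Y0.000
M2 ; end

The solid is an L-shaped prism: outer 22.4 × 17.2 mm, arm thicknesses ≈ 7.12 mm (horizontal) and 7.23 mm (vertical), extruded 14.8 mm in z. Slicing at Δz = 2.474 mm — 6 equal slices spanning the solid's height, so layer i sits at z = i·h/6 — gives 6 non-empty perimeters. Each is a 6-segment closed polygon; G0 lifts to the layer z and rapids to the start vertex, then G1 traces the edges.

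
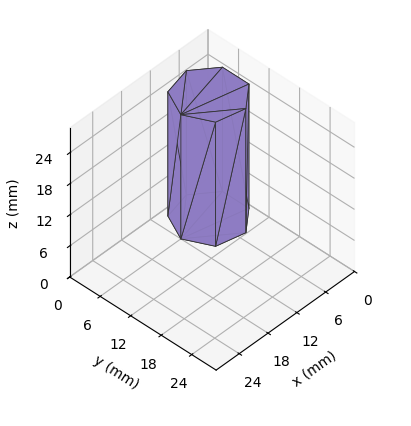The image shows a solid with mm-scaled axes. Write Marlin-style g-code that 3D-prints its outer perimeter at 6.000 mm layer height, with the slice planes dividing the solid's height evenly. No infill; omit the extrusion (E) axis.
Reading the render: the shape is a regular 7-sided prism (a cylinder approximated with 7 flat sides), circumscribed radius ≈ 6 mm, height ≈ 24 mm (dimensions read to the nearest mm from the axis ticks). For the g-code, the solid's height is divided into equal slices at the stated Δz and each level perimeter traced with G1 moves after a G0 lift.

; perimeter-only toolpath
G21 ; units = mm
G90 ; absolute positioning
G28 ; home
; layer 1
G0 Z6.000
G0 X12.000 Y6.000
G1 X9.741 Y10.691
G1 X4.665 Y11.850
G1 X0.594 Y8.603
G1 X0.594 Y3.397
G1 X4.665 Y0.150
G1 X9.741 Y1.309
G1 X12.000 Y6.000
; layer 2
G0 Z12.000
G0 X12.000 Y6.000
G1 X9.741 Y10.691
G1 X4.665 Y11.850
G1 X0.594 Y8.603
G1 X0.594 Y3.397
G1 X4.665 Y0.150
G1 X9.741 Y1.309
G1 X12.000 Y6.000
; layer 3
G0 Z18.000
G0 X12.000 Y6.000
G1 X9.741 Y10.691
G1 X4.665 Y11.850
G1 X0.594 Y8.603
G1 X0.594 Y3.397
G1 X4.665 Y0.150
G1 X9.741 Y1.309
G1 X12.000 Y6.000
; layer 4
G0 Z24.000
G0 X12.000 Y6.000
G1 X9.741 Y10.691
G1 X4.665 Y11.850
G1 X0.594 Y8.603
G1 X0.594 Y3.397
G1 X4.665 Y0.150
G1 X9.741 Y1.309
G1 X12.000 Y6.000
M2 ; end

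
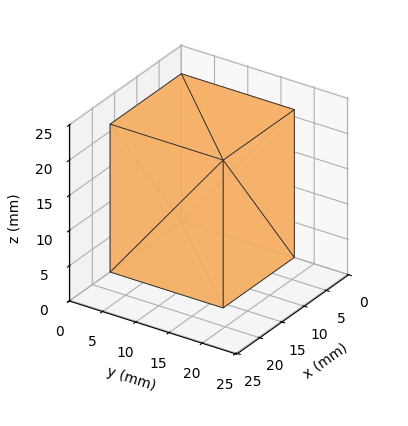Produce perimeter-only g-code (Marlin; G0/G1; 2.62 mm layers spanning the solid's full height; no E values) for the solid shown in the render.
Reading the render: the shape is a rectangular box, roughly 16 × 17 mm footprint and 21 mm tall (dimensions read to the nearest mm from the axis ticks). For the g-code, the solid's height is divided into equal slices at the stated Δz and each level perimeter traced with G1 moves after a G0 lift.

; perimeter-only toolpath
G21 ; units = mm
G90 ; absolute positioning
G28 ; home
; layer 1
G0 Z2.62
G0 X0.00 Y0.00
G1 X16.00 Y0.00
G1 X16.00 Y17.00
G1 X0.00 Y17.00
G1 X0.00 Y0.00
; layer 2
G0 Z5.25
G0 X0.00 Y0.00
G1 X16.00 Y0.00
G1 X16.00 Y17.00
G1 X0.00 Y17.00
G1 X0.00 Y0.00
; layer 3
G0 Z7.88
G0 X0.00 Y0.00
G1 X16.00 Y0.00
G1 X16.00 Y17.00
G1 X0.00 Y17.00
G1 X0.00 Y0.00
; layer 4
G0 Z10.50
G0 X0.00 Y0.00
G1 X16.00 Y0.00
G1 X16.00 Y17.00
G1 X0.00 Y17.00
G1 X0.00 Y0.00
; layer 5
G0 Z13.12
G0 X0.00 Y0.00
G1 X16.00 Y0.00
G1 X16.00 Y17.00
G1 X0.00 Y17.00
G1 X0.00 Y0.00
; layer 6
G0 Z15.75
G0 X0.00 Y0.00
G1 X16.00 Y0.00
G1 X16.00 Y17.00
G1 X0.00 Y17.00
G1 X0.00 Y0.00
; layer 7
G0 Z18.38
G0 X0.00 Y0.00
G1 X16.00 Y0.00
G1 X16.00 Y17.00
G1 X0.00 Y17.00
G1 X0.00 Y0.00
; layer 8
G0 Z21.00
G0 X0.00 Y0.00
G1 X16.00 Y0.00
G1 X16.00 Y17.00
G1 X0.00 Y17.00
G1 X0.00 Y0.00
M2 ; end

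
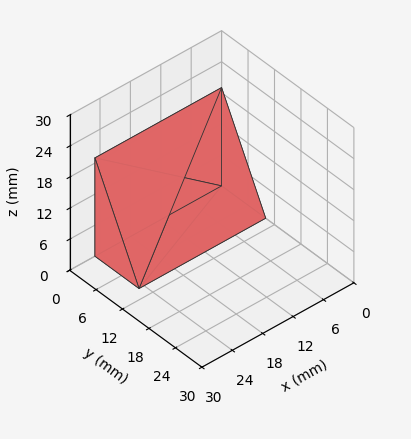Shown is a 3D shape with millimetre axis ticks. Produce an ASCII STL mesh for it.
Reading the render: the shape is a wedge (ramp): 25 × 10 mm base, rising to 19 mm along the y=0 edge and sloping linearly to z=0 at y=10 (dimensions read to the nearest mm from the axis ticks). For the STL, each face is triangulated and given an outward normal.

solid part
  facet normal 0.0000 0.0000 -1.0000
    outer loop
      vertex 25.000 10.000 0.000
      vertex 25.000 0.000 0.000
      vertex 0.000 0.000 0.000
    endloop
  endfacet
  facet normal 0.0000 0.0000 -1.0000
    outer loop
      vertex 0.000 10.000 0.000
      vertex 25.000 10.000 0.000
      vertex 0.000 0.000 0.000
    endloop
  endfacet
  facet normal 0.0000 -1.0000 0.0000
    outer loop
      vertex 0.000 0.000 0.000
      vertex 25.000 0.000 0.000
      vertex 25.000 0.000 19.000
    endloop
  endfacet
  facet normal 0.0000 -1.0000 0.0000
    outer loop
      vertex 0.000 0.000 0.000
      vertex 25.000 0.000 19.000
      vertex 0.000 0.000 19.000
    endloop
  endfacet
  facet normal 0.0000 0.8849 0.4657
    outer loop
      vertex 0.000 0.000 19.000
      vertex 25.000 0.000 19.000
      vertex 25.000 10.000 0.000
    endloop
  endfacet
  facet normal 0.0000 0.8849 0.4657
    outer loop
      vertex 0.000 0.000 19.000
      vertex 25.000 10.000 0.000
      vertex 0.000 10.000 0.000
    endloop
  endfacet
  facet normal -1.0000 0.0000 0.0000
    outer loop
      vertex 0.000 0.000 19.000
      vertex 0.000 10.000 0.000
      vertex 0.000 0.000 0.000
    endloop
  endfacet
  facet normal 1.0000 0.0000 0.0000
    outer loop
      vertex 25.000 0.000 0.000
      vertex 25.000 10.000 0.000
      vertex 25.000 0.000 19.000
    endloop
  endfacet
endsolid part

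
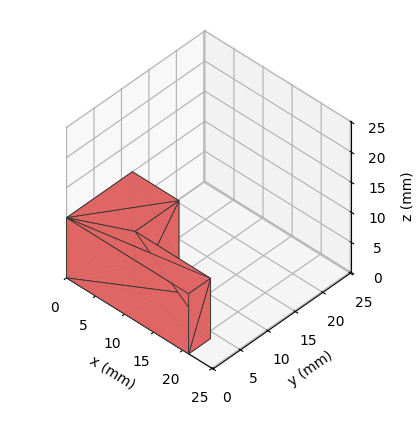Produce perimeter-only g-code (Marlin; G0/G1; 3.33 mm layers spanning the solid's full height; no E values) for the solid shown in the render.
Reading the render: the shape is an L-shaped prism: outer 21 × 12 mm, arm thicknesses ≈ 4 mm (horizontal) and 8 mm (vertical), extruded 10 mm in z (dimensions read to the nearest mm from the axis ticks). For the g-code, the solid's height is divided into equal slices at the stated Δz and each level perimeter traced with G1 moves after a G0 lift.

; perimeter-only toolpath
G21 ; units = mm
G90 ; absolute positioning
G28 ; home
; layer 1
G0 Z3.33
G0 X0.00 Y0.00
G1 X21.00 Y0.00
G1 X21.00 Y4.00
G1 X8.00 Y4.00
G1 X8.00 Y12.00
G1 X0.00 Y12.00
G1 X0.00 Y0.00
; layer 2
G0 Z6.67
G0 X0.00 Y0.00
G1 X21.00 Y0.00
G1 X21.00 Y4.00
G1 X8.00 Y4.00
G1 X8.00 Y12.00
G1 X0.00 Y12.00
G1 X0.00 Y0.00
; layer 3
G0 Z10.00
G0 X0.00 Y0.00
G1 X21.00 Y0.00
G1 X21.00 Y4.00
G1 X8.00 Y4.00
G1 X8.00 Y12.00
G1 X0.00 Y12.00
G1 X0.00 Y0.00
M2 ; end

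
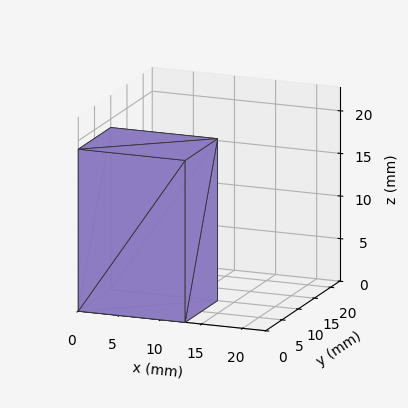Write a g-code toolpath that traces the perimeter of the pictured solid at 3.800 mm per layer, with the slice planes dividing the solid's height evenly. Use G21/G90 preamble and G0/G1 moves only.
Reading the render: the shape is a rectangular box, roughly 13 × 10 mm footprint and 19 mm tall (dimensions read to the nearest mm from the axis ticks). For the g-code, the solid's height is divided into equal slices at the stated Δz and each level perimeter traced with G1 moves after a G0 lift.

; perimeter-only toolpath
G21 ; units = mm
G90 ; absolute positioning
G28 ; home
; layer 1
G0 Z3.800
G0 X0.000 Y0.000
G1 X13.000 Y0.000
G1 X13.000 Y10.000
G1 X0.000 Y10.000
G1 X0.000 Y0.000
; layer 2
G0 Z7.600
G0 X0.000 Y0.000
G1 X13.000 Y0.000
G1 X13.000 Y10.000
G1 X0.000 Y10.000
G1 X0.000 Y0.000
; layer 3
G0 Z11.400
G0 X0.000 Y0.000
G1 X13.000 Y0.000
G1 X13.000 Y10.000
G1 X0.000 Y10.000
G1 X0.000 Y0.000
; layer 4
G0 Z15.200
G0 X0.000 Y0.000
G1 X13.000 Y0.000
G1 X13.000 Y10.000
G1 X0.000 Y10.000
G1 X0.000 Y0.000
; layer 5
G0 Z19.000
G0 X0.000 Y0.000
G1 X13.000 Y0.000
G1 X13.000 Y10.000
G1 X0.000 Y10.000
G1 X0.000 Y0.000
M2 ; end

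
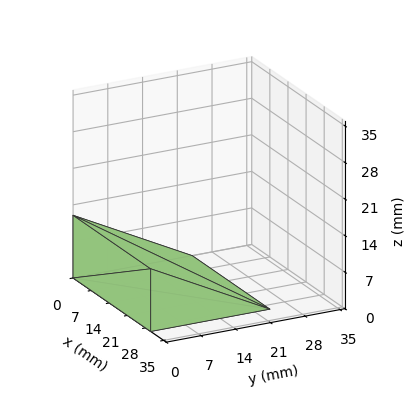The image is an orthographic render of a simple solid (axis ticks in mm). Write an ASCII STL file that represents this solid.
Reading the render: the shape is a wedge (ramp): 30 × 24 mm base, rising to 12 mm along the y=0 edge and sloping linearly to z=0 at y=24 (dimensions read to the nearest mm from the axis ticks). For the STL, each face is triangulated and given an outward normal.

solid part
  facet normal 0.0000 0.0000 -1.0000
    outer loop
      vertex 30.000 24.000 0.000
      vertex 30.000 0.000 0.000
      vertex 0.000 0.000 0.000
    endloop
  endfacet
  facet normal 0.0000 0.0000 -1.0000
    outer loop
      vertex 0.000 24.000 0.000
      vertex 30.000 24.000 0.000
      vertex 0.000 0.000 0.000
    endloop
  endfacet
  facet normal 0.0000 -1.0000 0.0000
    outer loop
      vertex 0.000 0.000 0.000
      vertex 30.000 0.000 0.000
      vertex 30.000 0.000 12.000
    endloop
  endfacet
  facet normal 0.0000 -1.0000 0.0000
    outer loop
      vertex 0.000 0.000 0.000
      vertex 30.000 0.000 12.000
      vertex 0.000 0.000 12.000
    endloop
  endfacet
  facet normal 0.0000 0.4472 0.8944
    outer loop
      vertex 0.000 0.000 12.000
      vertex 30.000 0.000 12.000
      vertex 30.000 24.000 0.000
    endloop
  endfacet
  facet normal 0.0000 0.4472 0.8944
    outer loop
      vertex 0.000 0.000 12.000
      vertex 30.000 24.000 0.000
      vertex 0.000 24.000 0.000
    endloop
  endfacet
  facet normal -1.0000 0.0000 0.0000
    outer loop
      vertex 0.000 0.000 12.000
      vertex 0.000 24.000 0.000
      vertex 0.000 0.000 0.000
    endloop
  endfacet
  facet normal 1.0000 0.0000 0.0000
    outer loop
      vertex 30.000 0.000 0.000
      vertex 30.000 24.000 0.000
      vertex 30.000 0.000 12.000
    endloop
  endfacet
endsolid part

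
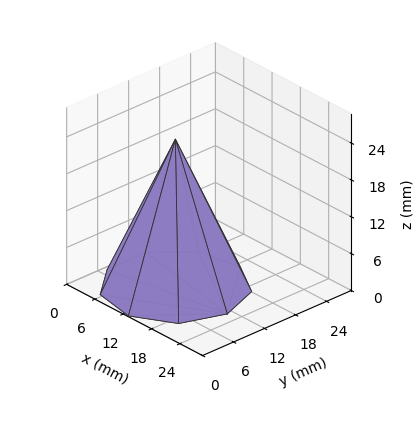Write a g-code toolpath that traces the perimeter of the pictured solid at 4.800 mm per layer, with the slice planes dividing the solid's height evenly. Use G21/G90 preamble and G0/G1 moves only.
Reading the render: the shape is a regular 9-sided pyramid, base circumscribed radius ≈ 11 mm, apex at z ≈ 24 mm (dimensions read to the nearest mm from the axis ticks). For the g-code, the solid's height is divided into equal slices at the stated Δz and each level perimeter traced with G1 moves after a G0 lift.

; perimeter-only toolpath
G21 ; units = mm
G90 ; absolute positioning
G28 ; home
; layer 1
G0 Z4.800
G0 X19.800 Y11.000
G1 X17.741 Y16.657
G1 X12.528 Y19.666
G1 X6.600 Y18.621
G1 X2.730 Y14.010
G1 X2.730 Y7.990
G1 X6.600 Y3.379
G1 X12.528 Y2.334
G1 X17.741 Y5.343
G1 X19.800 Y11.000
; layer 2
G0 Z9.600
G0 X17.600 Y11.000
G1 X16.056 Y15.243
G1 X12.146 Y17.500
G1 X7.700 Y16.716
G1 X4.798 Y13.257
G1 X4.798 Y8.743
G1 X7.700 Y5.284
G1 X12.146 Y4.500
G1 X16.056 Y6.757
G1 X17.600 Y11.000
; layer 3
G0 Z14.400
G0 X15.400 Y11.000
G1 X14.370 Y13.828
G1 X11.764 Y15.333
G1 X8.800 Y14.810
G1 X6.865 Y12.505
G1 X6.865 Y9.495
G1 X8.800 Y7.190
G1 X11.764 Y6.667
G1 X14.370 Y8.172
G1 X15.400 Y11.000
; layer 4
G0 Z19.200
G0 X13.200 Y11.000
G1 X12.685 Y12.414
G1 X11.382 Y13.167
G1 X9.900 Y12.905
G1 X8.933 Y11.752
G1 X8.933 Y10.248
G1 X9.900 Y9.095
G1 X11.382 Y8.833
G1 X12.685 Y9.586
G1 X13.200 Y11.000
M2 ; end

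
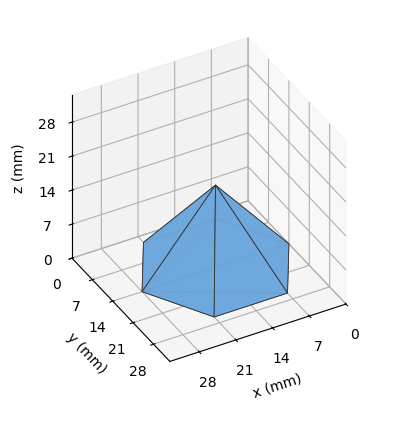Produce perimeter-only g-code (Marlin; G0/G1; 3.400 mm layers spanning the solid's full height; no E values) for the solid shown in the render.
Reading the render: the shape is a regular 6-sided pyramid, base circumscribed radius ≈ 14 mm, apex at z ≈ 17 mm (dimensions read to the nearest mm from the axis ticks). For the g-code, the solid's height is divided into equal slices at the stated Δz and each level perimeter traced with G1 moves after a G0 lift.

; perimeter-only toolpath
G21 ; units = mm
G90 ; absolute positioning
G28 ; home
; layer 1
G0 Z3.400
G0 X25.200 Y14.000
G1 X19.600 Y23.699
G1 X8.400 Y23.699
G1 X2.800 Y14.000
G1 X8.400 Y4.301
G1 X19.600 Y4.301
G1 X25.200 Y14.000
; layer 2
G0 Z6.800
G0 X22.400 Y14.000
G1 X18.200 Y21.274
G1 X9.800 Y21.274
G1 X5.600 Y14.000
G1 X9.800 Y6.726
G1 X18.200 Y6.726
G1 X22.400 Y14.000
; layer 3
G0 Z10.200
G0 X19.600 Y14.000
G1 X16.800 Y18.850
G1 X11.200 Y18.850
G1 X8.400 Y14.000
G1 X11.200 Y9.150
G1 X16.800 Y9.150
G1 X19.600 Y14.000
; layer 4
G0 Z13.600
G0 X16.800 Y14.000
G1 X15.400 Y16.425
G1 X12.600 Y16.425
G1 X11.200 Y14.000
G1 X12.600 Y11.575
G1 X15.400 Y11.575
G1 X16.800 Y14.000
M2 ; end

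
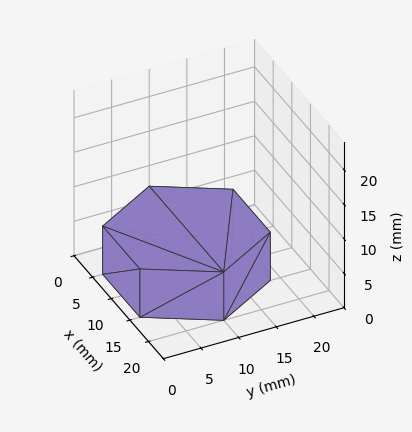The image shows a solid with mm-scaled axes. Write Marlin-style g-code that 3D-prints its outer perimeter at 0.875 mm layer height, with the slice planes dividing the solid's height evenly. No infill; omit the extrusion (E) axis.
Reading the render: the shape is a regular 6-sided prism (a cylinder approximated with 6 flat sides), circumscribed radius ≈ 10 mm, height ≈ 7 mm (dimensions read to the nearest mm from the axis ticks). For the g-code, the solid's height is divided into equal slices at the stated Δz and each level perimeter traced with G1 moves after a G0 lift.

; perimeter-only toolpath
G21 ; units = mm
G90 ; absolute positioning
G28 ; home
; layer 1
G0 Z0.875
G0 X20.000 Y10.000
G1 X15.000 Y18.660
G1 X5.000 Y18.660
G1 X0.000 Y10.000
G1 X5.000 Y1.340
G1 X15.000 Y1.340
G1 X20.000 Y10.000
; layer 2
G0 Z1.750
G0 X20.000 Y10.000
G1 X15.000 Y18.660
G1 X5.000 Y18.660
G1 X0.000 Y10.000
G1 X5.000 Y1.340
G1 X15.000 Y1.340
G1 X20.000 Y10.000
; layer 3
G0 Z2.625
G0 X20.000 Y10.000
G1 X15.000 Y18.660
G1 X5.000 Y18.660
G1 X0.000 Y10.000
G1 X5.000 Y1.340
G1 X15.000 Y1.340
G1 X20.000 Y10.000
; layer 4
G0 Z3.500
G0 X20.000 Y10.000
G1 X15.000 Y18.660
G1 X5.000 Y18.660
G1 X0.000 Y10.000
G1 X5.000 Y1.340
G1 X15.000 Y1.340
G1 X20.000 Y10.000
; layer 5
G0 Z4.375
G0 X20.000 Y10.000
G1 X15.000 Y18.660
G1 X5.000 Y18.660
G1 X0.000 Y10.000
G1 X5.000 Y1.340
G1 X15.000 Y1.340
G1 X20.000 Y10.000
; layer 6
G0 Z5.250
G0 X20.000 Y10.000
G1 X15.000 Y18.660
G1 X5.000 Y18.660
G1 X0.000 Y10.000
G1 X5.000 Y1.340
G1 X15.000 Y1.340
G1 X20.000 Y10.000
; layer 7
G0 Z6.125
G0 X20.000 Y10.000
G1 X15.000 Y18.660
G1 X5.000 Y18.660
G1 X0.000 Y10.000
G1 X5.000 Y1.340
G1 X15.000 Y1.340
G1 X20.000 Y10.000
; layer 8
G0 Z7.000
G0 X20.000 Y10.000
G1 X15.000 Y18.660
G1 X5.000 Y18.660
G1 X0.000 Y10.000
G1 X5.000 Y1.340
G1 X15.000 Y1.340
G1 X20.000 Y10.000
M2 ; end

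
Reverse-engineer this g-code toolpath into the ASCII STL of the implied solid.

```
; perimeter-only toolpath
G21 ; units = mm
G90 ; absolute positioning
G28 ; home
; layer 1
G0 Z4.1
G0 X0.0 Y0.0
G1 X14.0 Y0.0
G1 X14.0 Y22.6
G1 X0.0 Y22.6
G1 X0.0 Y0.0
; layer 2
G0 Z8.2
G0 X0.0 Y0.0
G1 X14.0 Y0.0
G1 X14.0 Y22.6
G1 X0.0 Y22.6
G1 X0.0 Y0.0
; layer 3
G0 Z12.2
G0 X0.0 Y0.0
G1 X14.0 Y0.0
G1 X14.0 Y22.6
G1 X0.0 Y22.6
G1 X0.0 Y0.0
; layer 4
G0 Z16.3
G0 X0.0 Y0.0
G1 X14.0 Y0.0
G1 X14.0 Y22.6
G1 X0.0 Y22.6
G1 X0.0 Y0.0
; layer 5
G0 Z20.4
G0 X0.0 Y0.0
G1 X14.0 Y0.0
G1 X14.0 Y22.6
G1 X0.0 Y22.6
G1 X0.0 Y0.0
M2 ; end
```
solid part
  facet normal 0.0000 0.0000 -1.0000
    outer loop
      vertex 14.0 22.6 0.0
      vertex 14.0 0.0 0.0
      vertex 0.0 0.0 0.0
    endloop
  endfacet
  facet normal 0.0000 0.0000 -1.0000
    outer loop
      vertex 0.0 22.6 0.0
      vertex 14.0 22.6 0.0
      vertex 0.0 0.0 0.0
    endloop
  endfacet
  facet normal 0.0000 0.0000 1.0000
    outer loop
      vertex 0.0 0.0 20.4
      vertex 14.0 0.0 20.4
      vertex 14.0 22.6 20.4
    endloop
  endfacet
  facet normal 0.0000 0.0000 1.0000
    outer loop
      vertex 0.0 0.0 20.4
      vertex 14.0 22.6 20.4
      vertex 0.0 22.6 20.4
    endloop
  endfacet
  facet normal 0.0000 -1.0000 0.0000
    outer loop
      vertex 0.0 0.0 0.0
      vertex 14.0 0.0 0.0
      vertex 14.0 0.0 20.4
    endloop
  endfacet
  facet normal 0.0000 -1.0000 0.0000
    outer loop
      vertex 0.0 0.0 0.0
      vertex 14.0 0.0 20.4
      vertex 0.0 0.0 20.4
    endloop
  endfacet
  facet normal 0.0000 1.0000 0.0000
    outer loop
      vertex 14.0 22.6 20.4
      vertex 14.0 22.6 0.0
      vertex 0.0 22.6 0.0
    endloop
  endfacet
  facet normal 0.0000 1.0000 0.0000
    outer loop
      vertex 0.0 22.6 20.4
      vertex 14.0 22.6 20.4
      vertex 0.0 22.6 0.0
    endloop
  endfacet
  facet normal -1.0000 0.0000 0.0000
    outer loop
      vertex 0.0 22.6 20.4
      vertex 0.0 22.6 0.0
      vertex 0.0 0.0 0.0
    endloop
  endfacet
  facet normal -1.0000 0.0000 0.0000
    outer loop
      vertex 0.0 0.0 20.4
      vertex 0.0 22.6 20.4
      vertex 0.0 0.0 0.0
    endloop
  endfacet
  facet normal 1.0000 0.0000 0.0000
    outer loop
      vertex 14.0 0.0 0.0
      vertex 14.0 22.6 0.0
      vertex 14.0 22.6 20.4
    endloop
  endfacet
  facet normal 1.0000 0.0000 0.0000
    outer loop
      vertex 14.0 0.0 0.0
      vertex 14.0 22.6 20.4
      vertex 14.0 0.0 20.4
    endloop
  endfacet
endsolid part

The G0 Z moves step by Δz≈4.1 mm. Every layer's G1 loop is the same polygon, so the solid is a straight extrusion of it from z=0 to z≈20.4. Closing with flat bottom and top caps and triangulating gives 12 facets — a rectangular box, roughly 14 × 22.6 mm footprint and 20.4 mm tall.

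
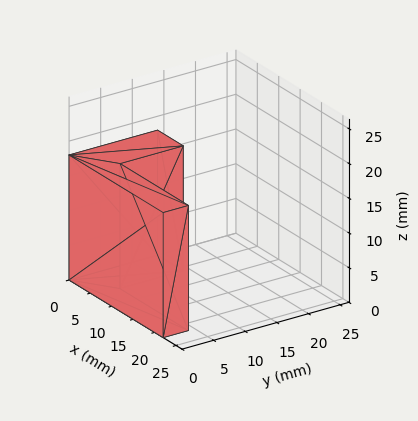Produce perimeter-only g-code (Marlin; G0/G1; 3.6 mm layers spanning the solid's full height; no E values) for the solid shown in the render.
Reading the render: the shape is an L-shaped prism: outer 22 × 14 mm, arm thicknesses ≈ 4 mm (horizontal) and 6 mm (vertical), extruded 18 mm in z (dimensions read to the nearest mm from the axis ticks). For the g-code, the solid's height is divided into equal slices at the stated Δz and each level perimeter traced with G1 moves after a G0 lift.

; perimeter-only toolpath
G21 ; units = mm
G90 ; absolute positioning
G28 ; home
; layer 1
G0 Z3.6
G0 X0.0 Y0.0
G1 X22.0 Y0.0
G1 X22.0 Y4.0
G1 X6.0 Y4.0
G1 X6.0 Y14.0
G1 X0.0 Y14.0
G1 X0.0 Y0.0
; layer 2
G0 Z7.2
G0 X0.0 Y0.0
G1 X22.0 Y0.0
G1 X22.0 Y4.0
G1 X6.0 Y4.0
G1 X6.0 Y14.0
G1 X0.0 Y14.0
G1 X0.0 Y0.0
; layer 3
G0 Z10.8
G0 X0.0 Y0.0
G1 X22.0 Y0.0
G1 X22.0 Y4.0
G1 X6.0 Y4.0
G1 X6.0 Y14.0
G1 X0.0 Y14.0
G1 X0.0 Y0.0
; layer 4
G0 Z14.4
G0 X0.0 Y0.0
G1 X22.0 Y0.0
G1 X22.0 Y4.0
G1 X6.0 Y4.0
G1 X6.0 Y14.0
G1 X0.0 Y14.0
G1 X0.0 Y0.0
; layer 5
G0 Z18.0
G0 X0.0 Y0.0
G1 X22.0 Y0.0
G1 X22.0 Y4.0
G1 X6.0 Y4.0
G1 X6.0 Y14.0
G1 X0.0 Y14.0
G1 X0.0 Y0.0
M2 ; end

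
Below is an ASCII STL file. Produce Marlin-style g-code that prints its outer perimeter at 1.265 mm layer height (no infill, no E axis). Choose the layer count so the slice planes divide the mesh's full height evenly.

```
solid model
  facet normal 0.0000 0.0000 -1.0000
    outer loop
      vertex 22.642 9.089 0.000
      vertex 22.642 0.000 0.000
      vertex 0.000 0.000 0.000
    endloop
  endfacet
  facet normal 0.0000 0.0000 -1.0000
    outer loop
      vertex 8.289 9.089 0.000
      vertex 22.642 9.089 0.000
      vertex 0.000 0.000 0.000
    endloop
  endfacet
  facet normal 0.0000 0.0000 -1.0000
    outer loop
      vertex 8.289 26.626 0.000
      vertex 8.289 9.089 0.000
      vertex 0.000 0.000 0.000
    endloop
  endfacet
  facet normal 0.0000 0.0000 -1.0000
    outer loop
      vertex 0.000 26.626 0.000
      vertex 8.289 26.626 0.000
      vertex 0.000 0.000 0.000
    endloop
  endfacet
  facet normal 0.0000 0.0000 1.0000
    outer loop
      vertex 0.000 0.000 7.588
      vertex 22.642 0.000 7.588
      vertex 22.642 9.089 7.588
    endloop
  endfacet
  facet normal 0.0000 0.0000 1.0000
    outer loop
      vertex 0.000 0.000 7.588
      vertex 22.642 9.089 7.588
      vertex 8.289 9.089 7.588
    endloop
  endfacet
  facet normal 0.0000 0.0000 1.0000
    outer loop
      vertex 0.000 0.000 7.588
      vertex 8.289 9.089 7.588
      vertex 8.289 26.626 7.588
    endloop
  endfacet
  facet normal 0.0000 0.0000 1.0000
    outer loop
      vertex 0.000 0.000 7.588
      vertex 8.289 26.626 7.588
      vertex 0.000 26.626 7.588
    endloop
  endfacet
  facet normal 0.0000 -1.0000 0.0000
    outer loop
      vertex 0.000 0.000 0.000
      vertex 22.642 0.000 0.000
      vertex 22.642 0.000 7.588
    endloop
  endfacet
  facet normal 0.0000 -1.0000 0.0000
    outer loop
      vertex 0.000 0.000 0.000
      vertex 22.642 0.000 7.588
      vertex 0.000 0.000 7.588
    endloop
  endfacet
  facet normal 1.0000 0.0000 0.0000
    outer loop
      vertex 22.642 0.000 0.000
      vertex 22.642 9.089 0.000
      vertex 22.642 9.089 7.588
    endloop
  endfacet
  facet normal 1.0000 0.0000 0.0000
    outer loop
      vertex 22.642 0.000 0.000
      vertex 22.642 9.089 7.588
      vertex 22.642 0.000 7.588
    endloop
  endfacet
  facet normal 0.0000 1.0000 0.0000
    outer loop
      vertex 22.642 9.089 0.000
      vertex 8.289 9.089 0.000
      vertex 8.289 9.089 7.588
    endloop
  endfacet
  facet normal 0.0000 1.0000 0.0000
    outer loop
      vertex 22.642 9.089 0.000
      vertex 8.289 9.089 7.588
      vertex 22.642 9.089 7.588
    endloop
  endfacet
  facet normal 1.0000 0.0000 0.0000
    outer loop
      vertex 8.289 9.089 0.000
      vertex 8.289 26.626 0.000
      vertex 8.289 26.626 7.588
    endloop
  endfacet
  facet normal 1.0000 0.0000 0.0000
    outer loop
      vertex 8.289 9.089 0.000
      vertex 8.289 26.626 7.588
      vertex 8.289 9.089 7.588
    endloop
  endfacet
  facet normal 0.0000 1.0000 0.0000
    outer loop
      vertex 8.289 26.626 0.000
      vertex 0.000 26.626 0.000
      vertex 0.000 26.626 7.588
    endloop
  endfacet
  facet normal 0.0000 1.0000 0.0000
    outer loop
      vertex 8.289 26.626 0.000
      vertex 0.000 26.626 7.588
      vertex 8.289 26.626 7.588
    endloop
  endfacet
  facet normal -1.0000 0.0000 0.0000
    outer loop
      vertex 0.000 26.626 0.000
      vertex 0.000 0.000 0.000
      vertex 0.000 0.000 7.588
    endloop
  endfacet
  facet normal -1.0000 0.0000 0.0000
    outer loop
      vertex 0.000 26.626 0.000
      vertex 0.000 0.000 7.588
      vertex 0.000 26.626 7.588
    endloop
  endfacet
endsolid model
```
; perimeter-only toolpath
G21 ; units = mm
G90 ; absolute positioning
G28 ; home
; layer 1
G0 Z1.265
G0 X0.000 Y0.000
G1 X22.642 Y0.000
G1 X22.642 Y9.089
G1 X8.289 Y9.089
G1 X8.289 Y26.626
G1 X0.000 Y26.626
G1 X0.000 Y0.000
; layer 2
G0 Z2.529
G0 X0.000 Y0.000
G1 X22.642 Y0.000
G1 X22.642 Y9.089
G1 X8.289 Y9.089
G1 X8.289 Y26.626
G1 X0.000 Y26.626
G1 X0.000 Y0.000
; layer 3
G0 Z3.794
G0 X0.000 Y0.000
G1 X22.642 Y0.000
G1 X22.642 Y9.089
G1 X8.289 Y9.089
G1 X8.289 Y26.626
G1 X0.000 Y26.626
G1 X0.000 Y0.000
; layer 4
G0 Z5.059
G0 X0.000 Y0.000
G1 X22.642 Y0.000
G1 X22.642 Y9.089
G1 X8.289 Y9.089
G1 X8.289 Y26.626
G1 X0.000 Y26.626
G1 X0.000 Y0.000
; layer 5
G0 Z6.323
G0 X0.000 Y0.000
G1 X22.642 Y0.000
G1 X22.642 Y9.089
G1 X8.289 Y9.089
G1 X8.289 Y26.626
G1 X0.000 Y26.626
G1 X0.000 Y0.000
; layer 6
G0 Z7.588
G0 X0.000 Y0.000
G1 X22.642 Y0.000
G1 X22.642 Y9.089
G1 X8.289 Y9.089
G1 X8.289 Y26.626
G1 X0.000 Y26.626
G1 X0.000 Y0.000
M2 ; end

The solid is an L-shaped prism: outer 22.6 × 26.6 mm, arm thicknesses ≈ 9.09 mm (horizontal) and 8.29 mm (vertical), extruded 7.59 mm in z. Slicing at Δz = 1.265 mm — 6 equal slices spanning the solid's height, so layer i sits at z = i·h/6 — gives 6 non-empty perimeters. Each is a 6-segment closed polygon; G0 lifts to the layer z and rapids to the start vertex, then G1 traces the edges.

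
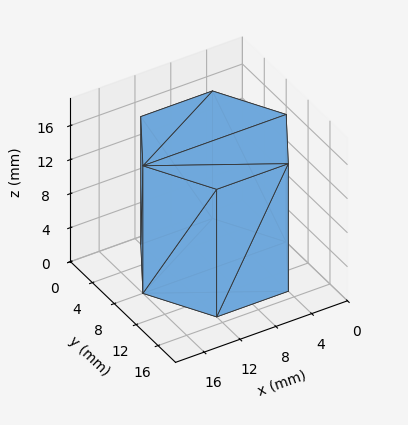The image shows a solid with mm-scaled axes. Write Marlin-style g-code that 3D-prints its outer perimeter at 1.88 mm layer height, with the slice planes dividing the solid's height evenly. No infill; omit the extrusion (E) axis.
Reading the render: the shape is a regular 6-sided prism (a cylinder approximated with 6 flat sides), circumscribed radius ≈ 8 mm, height ≈ 15 mm (dimensions read to the nearest mm from the axis ticks). For the g-code, the solid's height is divided into equal slices at the stated Δz and each level perimeter traced with G1 moves after a G0 lift.

; perimeter-only toolpath
G21 ; units = mm
G90 ; absolute positioning
G28 ; home
; layer 1
G0 Z1.88
G0 X16.00 Y8.00
G1 X12.00 Y14.93
G1 X4.00 Y14.93
G1 X0.00 Y8.00
G1 X4.00 Y1.07
G1 X12.00 Y1.07
G1 X16.00 Y8.00
; layer 2
G0 Z3.75
G0 X16.00 Y8.00
G1 X12.00 Y14.93
G1 X4.00 Y14.93
G1 X0.00 Y8.00
G1 X4.00 Y1.07
G1 X12.00 Y1.07
G1 X16.00 Y8.00
; layer 3
G0 Z5.62
G0 X16.00 Y8.00
G1 X12.00 Y14.93
G1 X4.00 Y14.93
G1 X0.00 Y8.00
G1 X4.00 Y1.07
G1 X12.00 Y1.07
G1 X16.00 Y8.00
; layer 4
G0 Z7.50
G0 X16.00 Y8.00
G1 X12.00 Y14.93
G1 X4.00 Y14.93
G1 X0.00 Y8.00
G1 X4.00 Y1.07
G1 X12.00 Y1.07
G1 X16.00 Y8.00
; layer 5
G0 Z9.38
G0 X16.00 Y8.00
G1 X12.00 Y14.93
G1 X4.00 Y14.93
G1 X0.00 Y8.00
G1 X4.00 Y1.07
G1 X12.00 Y1.07
G1 X16.00 Y8.00
; layer 6
G0 Z11.25
G0 X16.00 Y8.00
G1 X12.00 Y14.93
G1 X4.00 Y14.93
G1 X0.00 Y8.00
G1 X4.00 Y1.07
G1 X12.00 Y1.07
G1 X16.00 Y8.00
; layer 7
G0 Z13.12
G0 X16.00 Y8.00
G1 X12.00 Y14.93
G1 X4.00 Y14.93
G1 X0.00 Y8.00
G1 X4.00 Y1.07
G1 X12.00 Y1.07
G1 X16.00 Y8.00
; layer 8
G0 Z15.00
G0 X16.00 Y8.00
G1 X12.00 Y14.93
G1 X4.00 Y14.93
G1 X0.00 Y8.00
G1 X4.00 Y1.07
G1 X12.00 Y1.07
G1 X16.00 Y8.00
M2 ; end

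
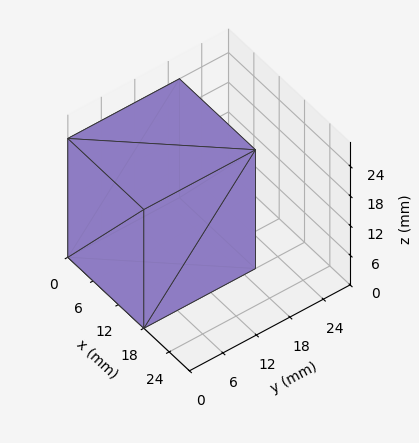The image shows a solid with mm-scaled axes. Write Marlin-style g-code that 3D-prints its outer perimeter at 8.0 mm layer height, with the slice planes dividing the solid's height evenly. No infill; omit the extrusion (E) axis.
Reading the render: the shape is a rectangular box, roughly 18 × 20 mm footprint and 24 mm tall (dimensions read to the nearest mm from the axis ticks). For the g-code, the solid's height is divided into equal slices at the stated Δz and each level perimeter traced with G1 moves after a G0 lift.

; perimeter-only toolpath
G21 ; units = mm
G90 ; absolute positioning
G28 ; home
; layer 1
G0 Z8.0
G0 X0.0 Y0.0
G1 X18.0 Y0.0
G1 X18.0 Y20.0
G1 X0.0 Y20.0
G1 X0.0 Y0.0
; layer 2
G0 Z16.0
G0 X0.0 Y0.0
G1 X18.0 Y0.0
G1 X18.0 Y20.0
G1 X0.0 Y20.0
G1 X0.0 Y0.0
; layer 3
G0 Z24.0
G0 X0.0 Y0.0
G1 X18.0 Y0.0
G1 X18.0 Y20.0
G1 X0.0 Y20.0
G1 X0.0 Y0.0
M2 ; end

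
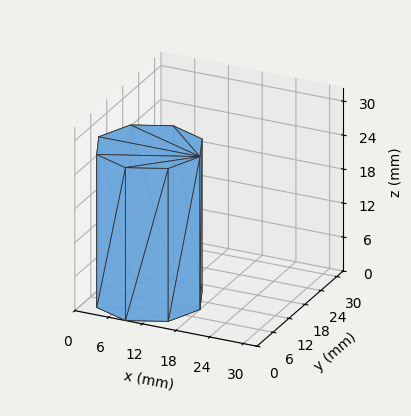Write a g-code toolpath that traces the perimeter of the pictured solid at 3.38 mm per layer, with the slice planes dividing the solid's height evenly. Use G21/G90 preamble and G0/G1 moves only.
Reading the render: the shape is a regular 8-sided prism (a cylinder approximated with 8 flat sides), circumscribed radius ≈ 9 mm, height ≈ 27 mm (dimensions read to the nearest mm from the axis ticks). For the g-code, the solid's height is divided into equal slices at the stated Δz and each level perimeter traced with G1 moves after a G0 lift.

; perimeter-only toolpath
G21 ; units = mm
G90 ; absolute positioning
G28 ; home
; layer 1
G0 Z3.38
G0 X18.00 Y9.00
G1 X15.36 Y15.36
G1 X9.00 Y18.00
G1 X2.64 Y15.36
G1 X0.00 Y9.00
G1 X2.64 Y2.64
G1 X9.00 Y0.00
G1 X15.36 Y2.64
G1 X18.00 Y9.00
; layer 2
G0 Z6.75
G0 X18.00 Y9.00
G1 X15.36 Y15.36
G1 X9.00 Y18.00
G1 X2.64 Y15.36
G1 X0.00 Y9.00
G1 X2.64 Y2.64
G1 X9.00 Y0.00
G1 X15.36 Y2.64
G1 X18.00 Y9.00
; layer 3
G0 Z10.12
G0 X18.00 Y9.00
G1 X15.36 Y15.36
G1 X9.00 Y18.00
G1 X2.64 Y15.36
G1 X0.00 Y9.00
G1 X2.64 Y2.64
G1 X9.00 Y0.00
G1 X15.36 Y2.64
G1 X18.00 Y9.00
; layer 4
G0 Z13.50
G0 X18.00 Y9.00
G1 X15.36 Y15.36
G1 X9.00 Y18.00
G1 X2.64 Y15.36
G1 X0.00 Y9.00
G1 X2.64 Y2.64
G1 X9.00 Y0.00
G1 X15.36 Y2.64
G1 X18.00 Y9.00
; layer 5
G0 Z16.88
G0 X18.00 Y9.00
G1 X15.36 Y15.36
G1 X9.00 Y18.00
G1 X2.64 Y15.36
G1 X0.00 Y9.00
G1 X2.64 Y2.64
G1 X9.00 Y0.00
G1 X15.36 Y2.64
G1 X18.00 Y9.00
; layer 6
G0 Z20.25
G0 X18.00 Y9.00
G1 X15.36 Y15.36
G1 X9.00 Y18.00
G1 X2.64 Y15.36
G1 X0.00 Y9.00
G1 X2.64 Y2.64
G1 X9.00 Y0.00
G1 X15.36 Y2.64
G1 X18.00 Y9.00
; layer 7
G0 Z23.62
G0 X18.00 Y9.00
G1 X15.36 Y15.36
G1 X9.00 Y18.00
G1 X2.64 Y15.36
G1 X0.00 Y9.00
G1 X2.64 Y2.64
G1 X9.00 Y0.00
G1 X15.36 Y2.64
G1 X18.00 Y9.00
; layer 8
G0 Z27.00
G0 X18.00 Y9.00
G1 X15.36 Y15.36
G1 X9.00 Y18.00
G1 X2.64 Y15.36
G1 X0.00 Y9.00
G1 X2.64 Y2.64
G1 X9.00 Y0.00
G1 X15.36 Y2.64
G1 X18.00 Y9.00
M2 ; end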